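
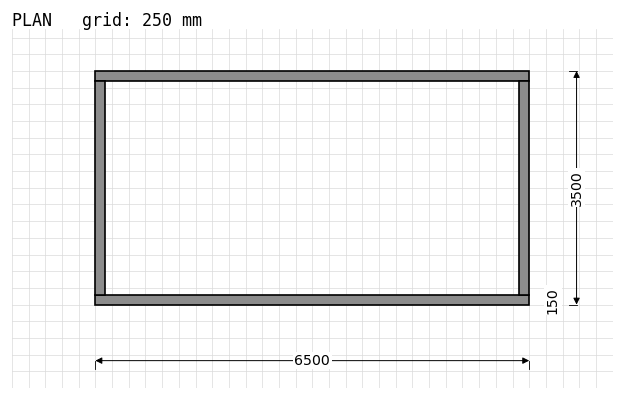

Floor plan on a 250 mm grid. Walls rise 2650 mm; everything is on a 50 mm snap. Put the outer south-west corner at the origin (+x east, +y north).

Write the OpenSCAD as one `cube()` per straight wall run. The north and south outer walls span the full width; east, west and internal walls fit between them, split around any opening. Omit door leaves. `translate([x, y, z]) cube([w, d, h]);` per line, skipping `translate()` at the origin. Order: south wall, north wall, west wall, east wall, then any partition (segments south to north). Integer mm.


cube([6500, 150, 2650]);
translate([0, 3350, 0]) cube([6500, 150, 2650]);
translate([0, 150, 0]) cube([150, 3200, 2650]);
translate([6350, 150, 0]) cube([150, 3200, 2650]);


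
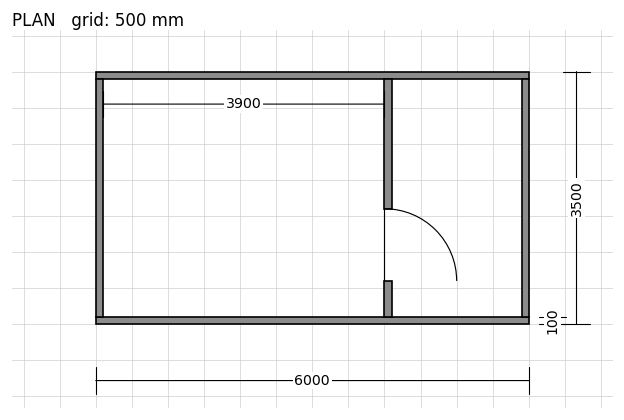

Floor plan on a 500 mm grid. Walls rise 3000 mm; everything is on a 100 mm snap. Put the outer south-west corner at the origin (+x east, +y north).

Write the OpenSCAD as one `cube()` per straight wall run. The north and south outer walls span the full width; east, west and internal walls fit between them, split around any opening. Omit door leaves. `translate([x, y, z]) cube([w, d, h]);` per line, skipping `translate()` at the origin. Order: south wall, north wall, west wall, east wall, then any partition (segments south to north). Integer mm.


cube([6000, 100, 3000]);
translate([0, 3400, 0]) cube([6000, 100, 3000]);
translate([0, 100, 0]) cube([100, 3300, 3000]);
translate([5900, 100, 0]) cube([100, 3300, 3000]);
translate([4000, 100, 0]) cube([100, 500, 3000]);
translate([4000, 1600, 0]) cube([100, 1800, 3000]);


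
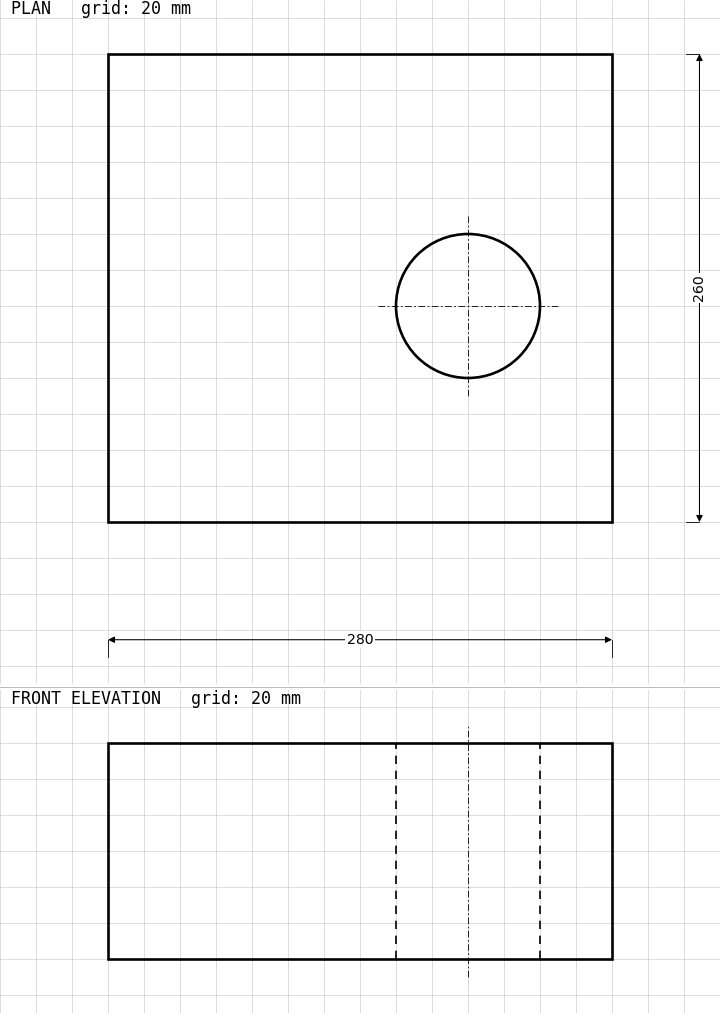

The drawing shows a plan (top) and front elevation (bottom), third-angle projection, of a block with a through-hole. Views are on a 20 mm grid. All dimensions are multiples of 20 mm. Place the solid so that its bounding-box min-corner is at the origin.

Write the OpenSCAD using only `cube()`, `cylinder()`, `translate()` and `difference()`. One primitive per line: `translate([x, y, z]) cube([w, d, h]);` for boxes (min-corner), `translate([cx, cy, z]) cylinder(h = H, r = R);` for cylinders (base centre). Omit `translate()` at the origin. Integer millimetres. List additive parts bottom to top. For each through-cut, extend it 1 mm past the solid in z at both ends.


difference() {
  cube([280, 260, 120]);
  translate([200, 120, -1]) cylinder(h = 122, r = 40);
}


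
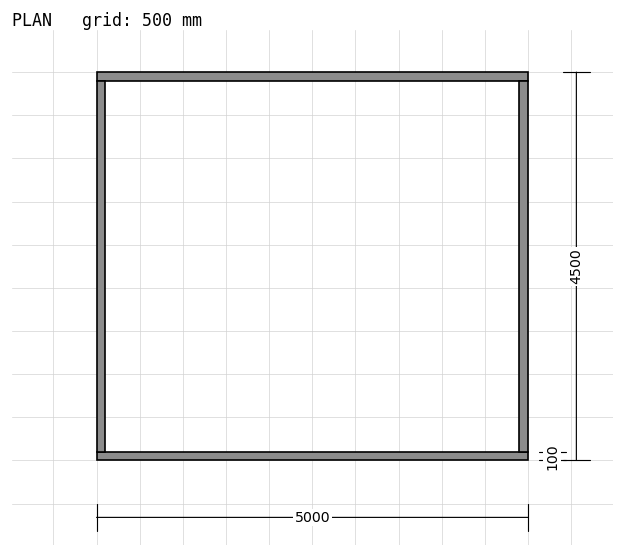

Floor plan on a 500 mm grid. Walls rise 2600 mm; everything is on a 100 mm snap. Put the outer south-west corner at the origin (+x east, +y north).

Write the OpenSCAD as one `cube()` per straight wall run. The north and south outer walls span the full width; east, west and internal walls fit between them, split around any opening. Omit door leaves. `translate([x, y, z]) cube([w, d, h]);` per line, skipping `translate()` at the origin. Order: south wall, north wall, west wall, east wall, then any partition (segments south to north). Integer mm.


cube([5000, 100, 2600]);
translate([0, 4400, 0]) cube([5000, 100, 2600]);
translate([0, 100, 0]) cube([100, 4300, 2600]);
translate([4900, 100, 0]) cube([100, 4300, 2600]);


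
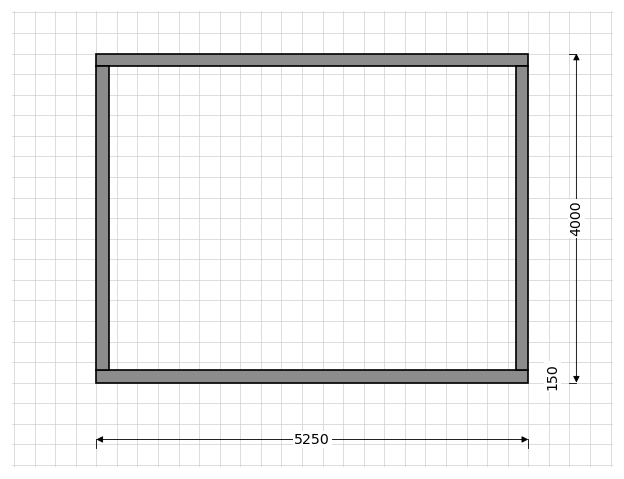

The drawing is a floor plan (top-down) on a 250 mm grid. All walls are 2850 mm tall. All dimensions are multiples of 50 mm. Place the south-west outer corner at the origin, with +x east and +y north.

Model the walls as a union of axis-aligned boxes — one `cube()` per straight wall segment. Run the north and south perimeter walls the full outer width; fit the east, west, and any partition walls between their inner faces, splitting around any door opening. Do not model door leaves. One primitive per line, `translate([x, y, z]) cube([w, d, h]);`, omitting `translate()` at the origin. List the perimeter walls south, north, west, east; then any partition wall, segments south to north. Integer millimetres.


cube([5250, 150, 2850]);
translate([0, 3850, 0]) cube([5250, 150, 2850]);
translate([0, 150, 0]) cube([150, 3700, 2850]);
translate([5100, 150, 0]) cube([150, 3700, 2850]);


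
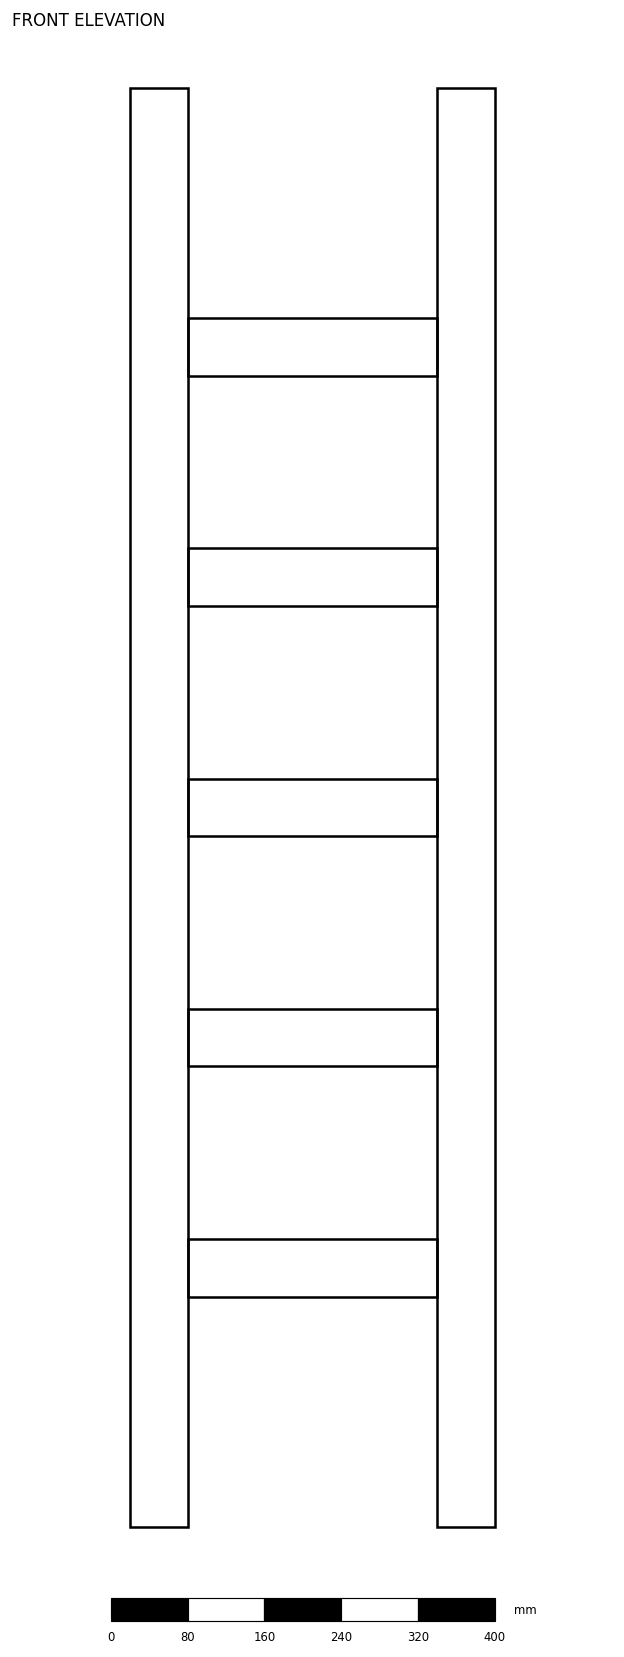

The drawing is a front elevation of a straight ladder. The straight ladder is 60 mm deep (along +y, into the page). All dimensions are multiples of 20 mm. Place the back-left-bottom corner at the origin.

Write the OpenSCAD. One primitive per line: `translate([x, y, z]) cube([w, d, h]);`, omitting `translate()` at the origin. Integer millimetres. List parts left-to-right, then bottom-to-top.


cube([60, 60, 1500]);
translate([60, 0, 240]) cube([260, 60, 60]);
translate([60, 0, 480]) cube([260, 60, 60]);
translate([60, 0, 720]) cube([260, 60, 60]);
translate([60, 0, 960]) cube([260, 60, 60]);
translate([60, 0, 1200]) cube([260, 60, 60]);
translate([320, 0, 0]) cube([60, 60, 1500]);


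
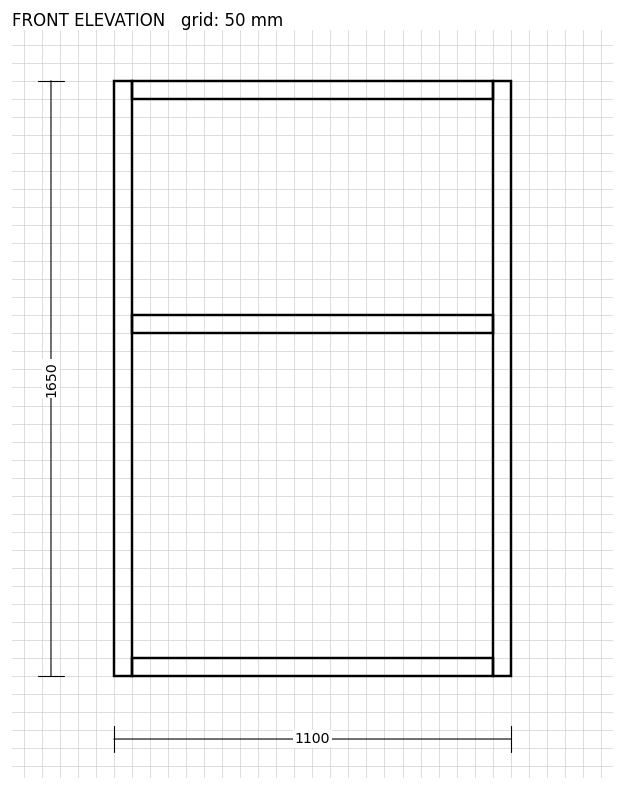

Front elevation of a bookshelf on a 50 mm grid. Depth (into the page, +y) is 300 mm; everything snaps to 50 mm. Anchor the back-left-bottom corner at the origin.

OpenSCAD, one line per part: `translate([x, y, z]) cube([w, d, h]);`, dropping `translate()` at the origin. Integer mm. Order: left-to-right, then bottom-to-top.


cube([50, 300, 1650]);
translate([50, 0, 0]) cube([1000, 300, 50]);
translate([50, 0, 950]) cube([1000, 300, 50]);
translate([50, 0, 1600]) cube([1000, 300, 50]);
translate([1050, 0, 0]) cube([50, 300, 1650]);


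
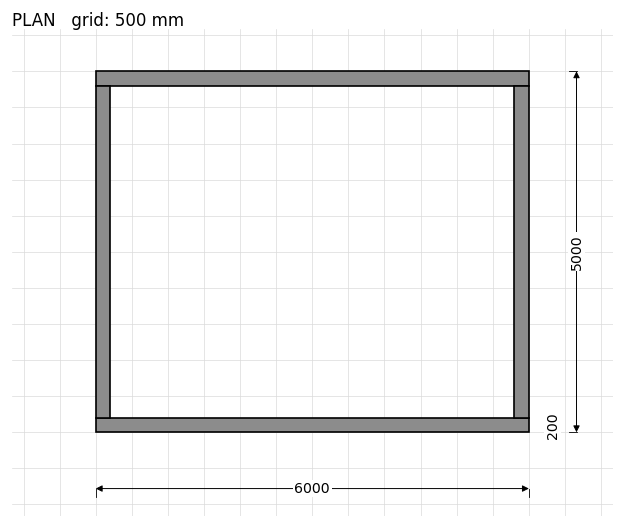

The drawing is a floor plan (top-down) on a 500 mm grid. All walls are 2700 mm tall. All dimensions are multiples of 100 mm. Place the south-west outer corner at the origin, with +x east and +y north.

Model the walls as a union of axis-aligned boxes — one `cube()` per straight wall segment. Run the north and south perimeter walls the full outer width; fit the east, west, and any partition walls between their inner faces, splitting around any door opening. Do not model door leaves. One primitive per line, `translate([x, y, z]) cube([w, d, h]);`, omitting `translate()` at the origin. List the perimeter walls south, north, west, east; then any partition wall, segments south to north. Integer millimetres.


cube([6000, 200, 2700]);
translate([0, 4800, 0]) cube([6000, 200, 2700]);
translate([0, 200, 0]) cube([200, 4600, 2700]);
translate([5800, 200, 0]) cube([200, 4600, 2700]);


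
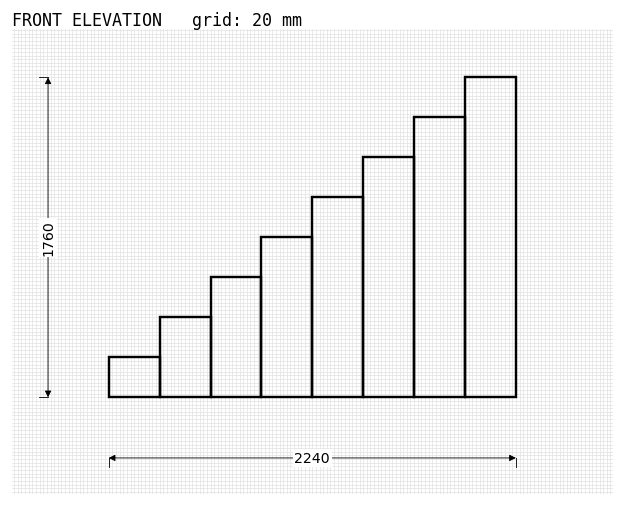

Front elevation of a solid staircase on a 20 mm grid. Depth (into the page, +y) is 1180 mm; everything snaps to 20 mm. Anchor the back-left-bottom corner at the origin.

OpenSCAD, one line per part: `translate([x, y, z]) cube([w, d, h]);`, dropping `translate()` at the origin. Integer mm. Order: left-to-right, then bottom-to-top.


cube([280, 1180, 220]);
translate([280, 0, 0]) cube([280, 1180, 440]);
translate([560, 0, 0]) cube([280, 1180, 660]);
translate([840, 0, 0]) cube([280, 1180, 880]);
translate([1120, 0, 0]) cube([280, 1180, 1100]);
translate([1400, 0, 0]) cube([280, 1180, 1320]);
translate([1680, 0, 0]) cube([280, 1180, 1540]);
translate([1960, 0, 0]) cube([280, 1180, 1760]);


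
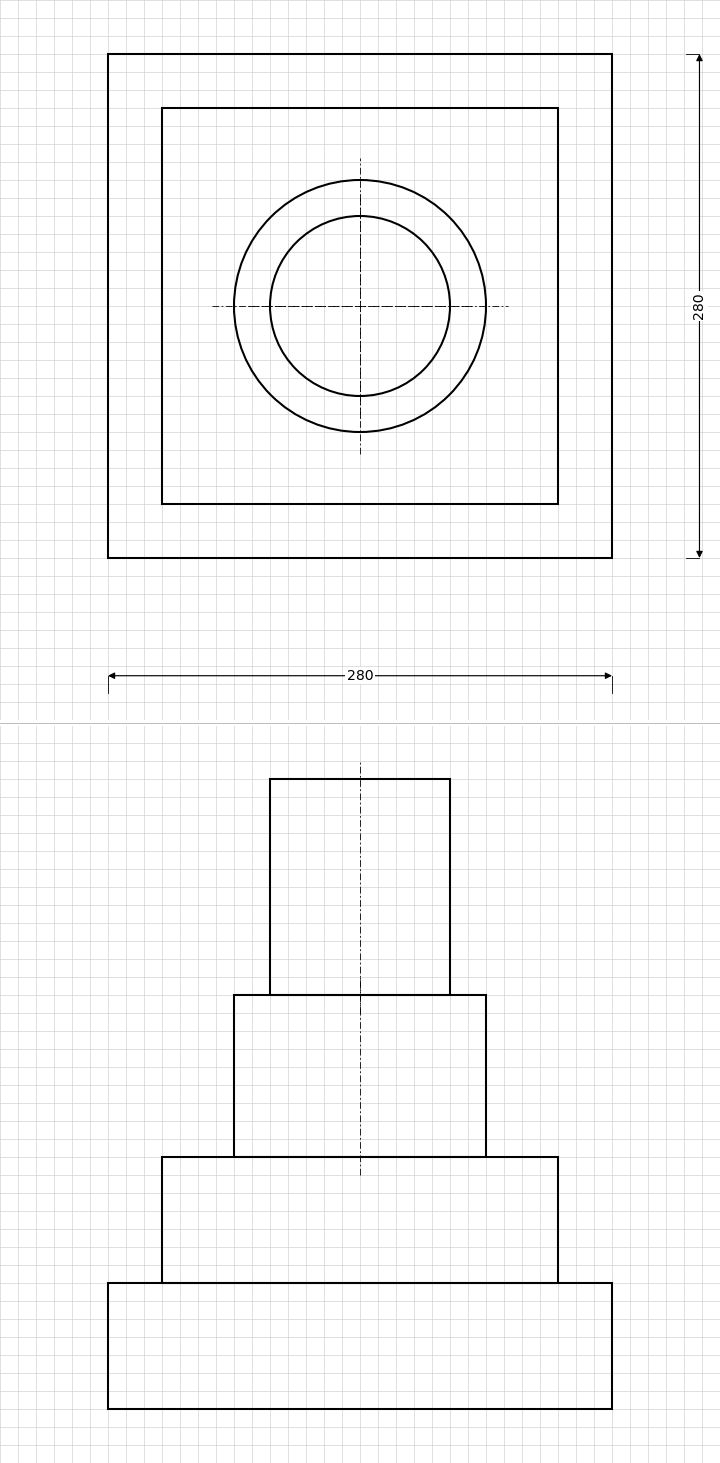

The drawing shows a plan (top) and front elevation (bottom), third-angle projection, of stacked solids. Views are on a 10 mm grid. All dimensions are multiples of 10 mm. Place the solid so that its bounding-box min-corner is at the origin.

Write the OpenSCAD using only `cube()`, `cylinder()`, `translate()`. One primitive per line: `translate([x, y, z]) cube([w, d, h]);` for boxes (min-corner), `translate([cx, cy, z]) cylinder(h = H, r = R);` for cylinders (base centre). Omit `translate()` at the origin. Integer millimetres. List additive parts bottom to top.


cube([280, 280, 70]);
translate([30, 30, 70]) cube([220, 220, 70]);
translate([140, 140, 140]) cylinder(h = 90, r = 70);
translate([140, 140, 230]) cylinder(h = 120, r = 50);


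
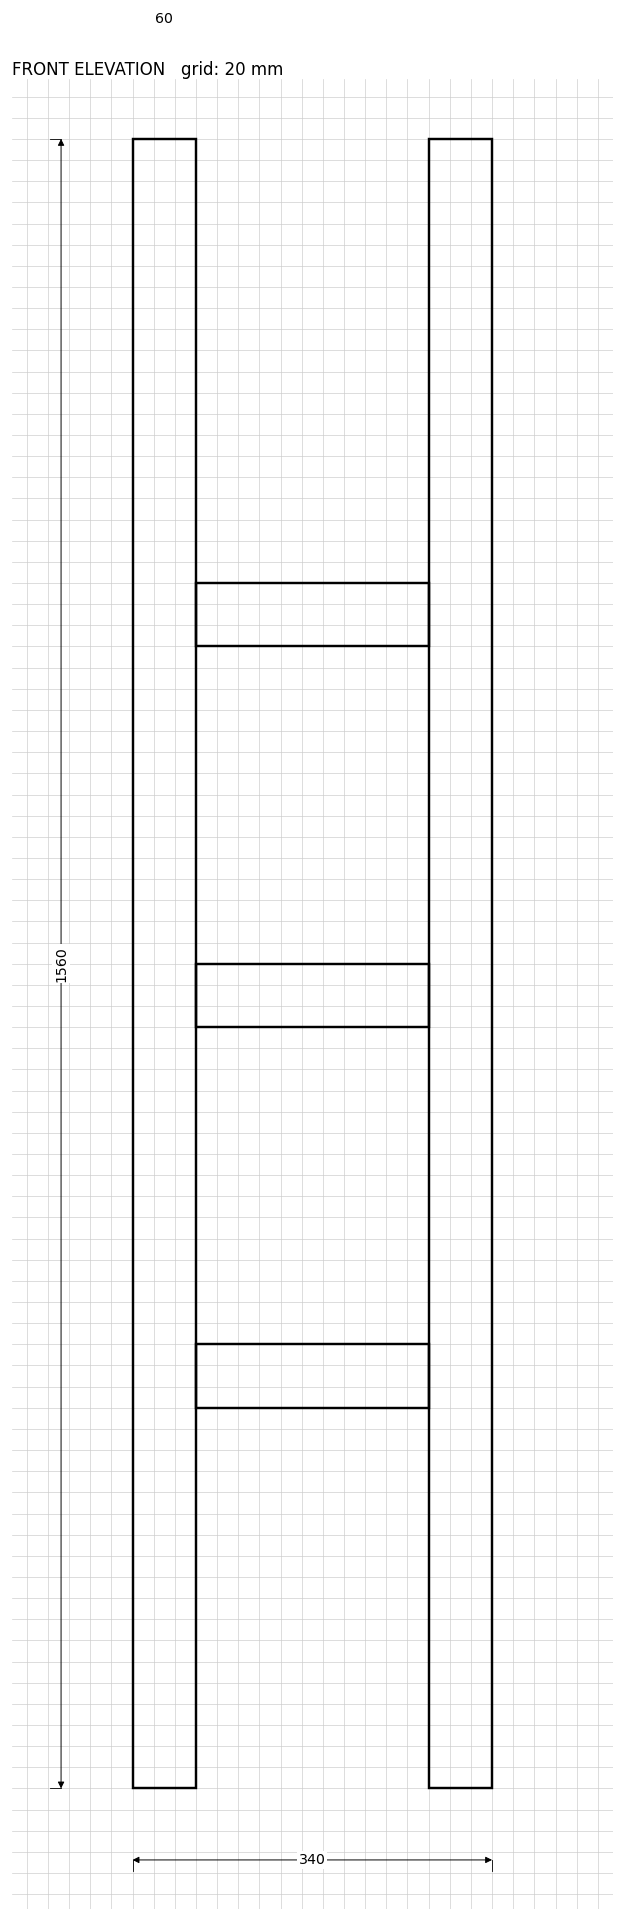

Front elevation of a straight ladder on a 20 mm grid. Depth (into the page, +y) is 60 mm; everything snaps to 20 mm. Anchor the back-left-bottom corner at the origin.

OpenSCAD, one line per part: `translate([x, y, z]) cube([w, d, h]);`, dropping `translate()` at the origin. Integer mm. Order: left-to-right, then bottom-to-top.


cube([60, 60, 1560]);
translate([60, 0, 360]) cube([220, 60, 60]);
translate([60, 0, 720]) cube([220, 60, 60]);
translate([60, 0, 1080]) cube([220, 60, 60]);
translate([280, 0, 0]) cube([60, 60, 1560]);


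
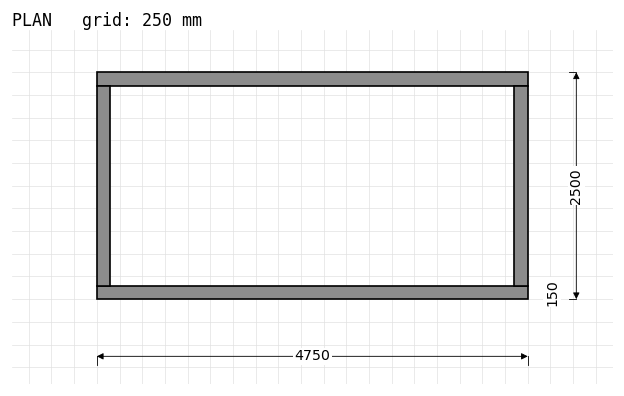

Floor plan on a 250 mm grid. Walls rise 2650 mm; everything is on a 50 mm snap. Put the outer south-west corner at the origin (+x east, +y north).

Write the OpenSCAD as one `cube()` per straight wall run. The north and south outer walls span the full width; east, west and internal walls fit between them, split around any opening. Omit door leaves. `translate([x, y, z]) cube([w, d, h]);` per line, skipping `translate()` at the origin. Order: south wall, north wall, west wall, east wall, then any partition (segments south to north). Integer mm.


cube([4750, 150, 2650]);
translate([0, 2350, 0]) cube([4750, 150, 2650]);
translate([0, 150, 0]) cube([150, 2200, 2650]);
translate([4600, 150, 0]) cube([150, 2200, 2650]);


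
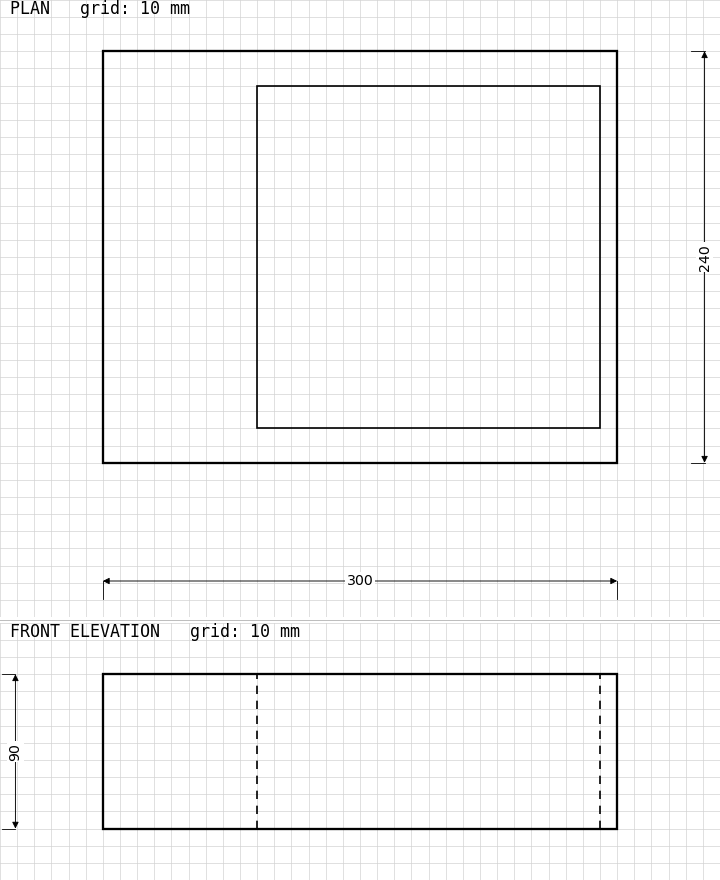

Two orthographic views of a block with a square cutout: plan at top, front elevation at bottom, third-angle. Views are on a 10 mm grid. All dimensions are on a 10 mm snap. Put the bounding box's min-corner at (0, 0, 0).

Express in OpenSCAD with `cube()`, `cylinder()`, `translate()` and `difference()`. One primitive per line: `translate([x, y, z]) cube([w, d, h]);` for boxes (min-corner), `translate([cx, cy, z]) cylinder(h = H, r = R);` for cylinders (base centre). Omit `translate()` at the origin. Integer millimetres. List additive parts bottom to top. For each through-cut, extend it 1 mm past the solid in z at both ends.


difference() {
  cube([300, 240, 90]);
  translate([90, 20, -1]) cube([200, 200, 92]);
}


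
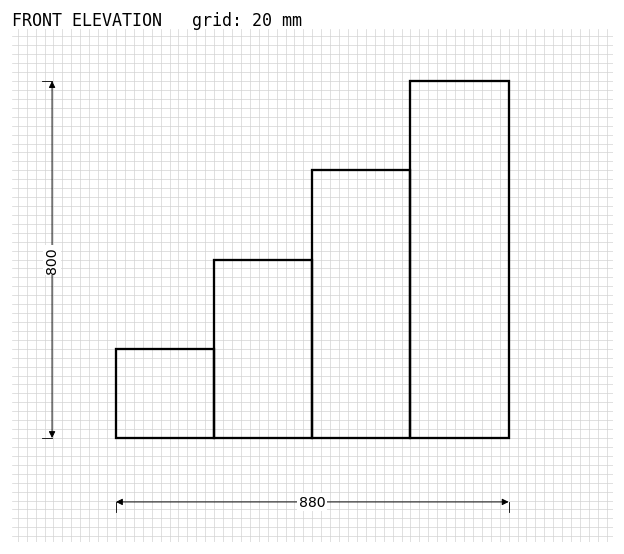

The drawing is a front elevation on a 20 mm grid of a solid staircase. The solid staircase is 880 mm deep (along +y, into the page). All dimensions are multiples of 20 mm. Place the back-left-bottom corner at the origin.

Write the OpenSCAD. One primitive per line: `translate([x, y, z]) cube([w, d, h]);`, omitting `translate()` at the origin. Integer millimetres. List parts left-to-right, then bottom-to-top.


cube([220, 880, 200]);
translate([220, 0, 0]) cube([220, 880, 400]);
translate([440, 0, 0]) cube([220, 880, 600]);
translate([660, 0, 0]) cube([220, 880, 800]);


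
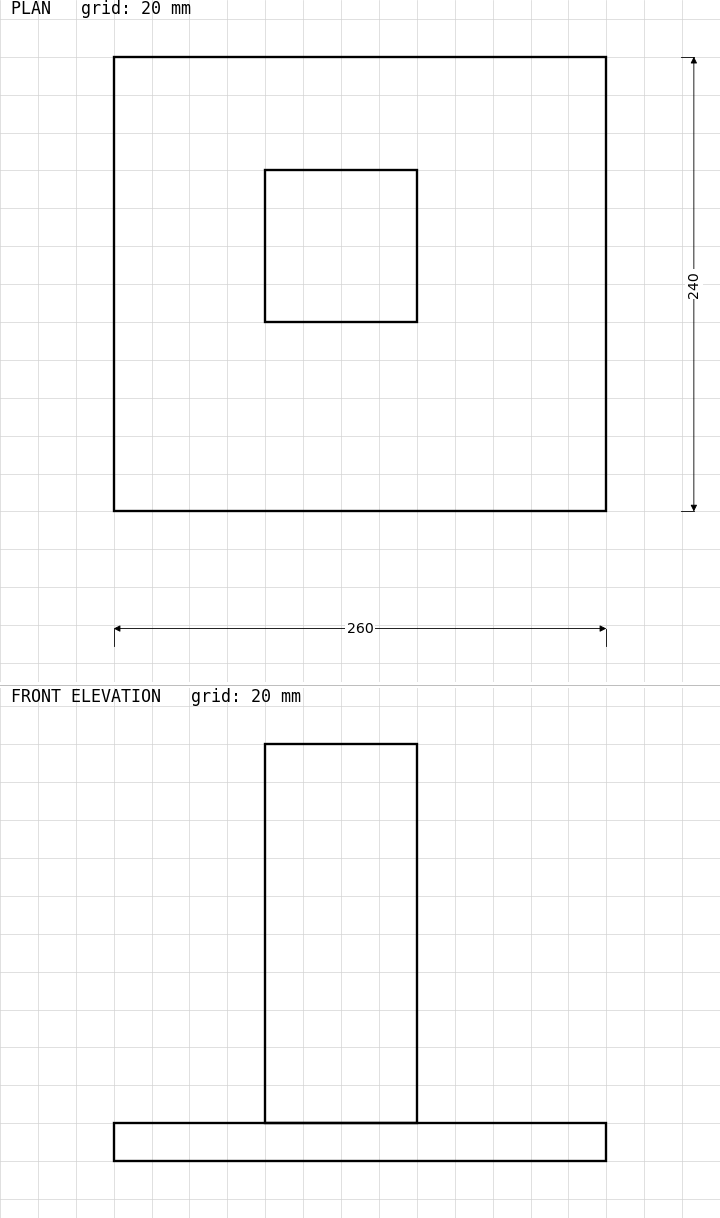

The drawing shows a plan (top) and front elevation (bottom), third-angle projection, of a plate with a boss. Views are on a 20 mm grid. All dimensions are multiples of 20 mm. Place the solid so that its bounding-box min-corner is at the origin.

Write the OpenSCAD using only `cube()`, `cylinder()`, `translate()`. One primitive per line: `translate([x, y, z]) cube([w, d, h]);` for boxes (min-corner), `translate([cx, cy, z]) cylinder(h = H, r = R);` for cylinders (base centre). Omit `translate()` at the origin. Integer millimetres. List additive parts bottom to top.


cube([260, 240, 20]);
translate([80, 100, 20]) cube([80, 80, 200]);


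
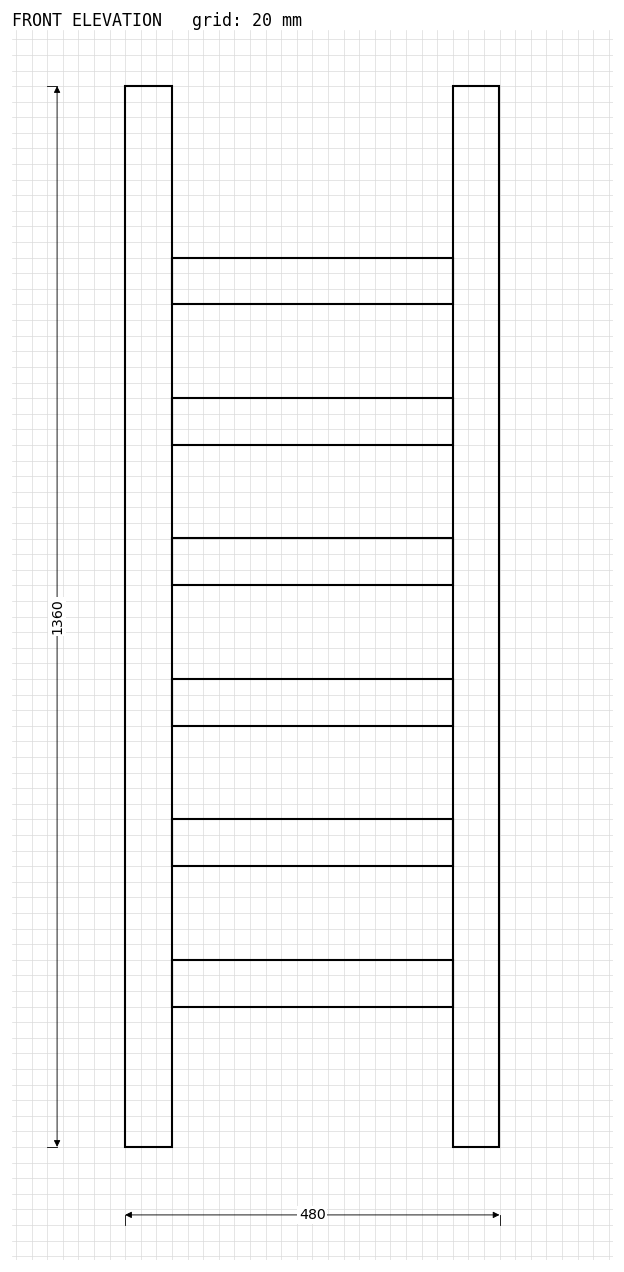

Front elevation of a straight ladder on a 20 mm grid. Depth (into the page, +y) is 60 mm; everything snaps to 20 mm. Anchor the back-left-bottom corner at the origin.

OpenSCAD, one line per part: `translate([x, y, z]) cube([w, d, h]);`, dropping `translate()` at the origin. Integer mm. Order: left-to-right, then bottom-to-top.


cube([60, 60, 1360]);
translate([60, 0, 180]) cube([360, 60, 60]);
translate([60, 0, 360]) cube([360, 60, 60]);
translate([60, 0, 540]) cube([360, 60, 60]);
translate([60, 0, 720]) cube([360, 60, 60]);
translate([60, 0, 900]) cube([360, 60, 60]);
translate([60, 0, 1080]) cube([360, 60, 60]);
translate([420, 0, 0]) cube([60, 60, 1360]);


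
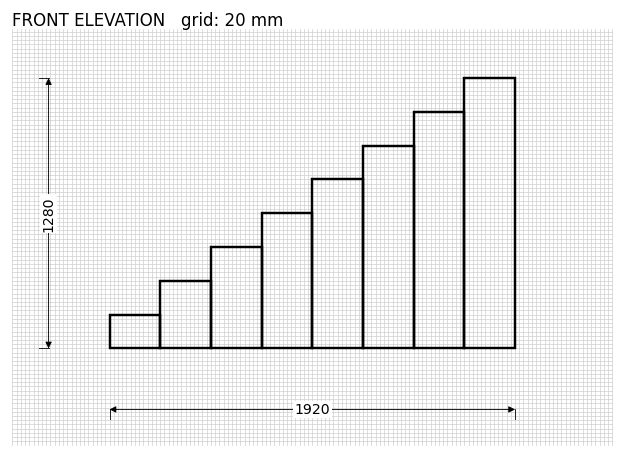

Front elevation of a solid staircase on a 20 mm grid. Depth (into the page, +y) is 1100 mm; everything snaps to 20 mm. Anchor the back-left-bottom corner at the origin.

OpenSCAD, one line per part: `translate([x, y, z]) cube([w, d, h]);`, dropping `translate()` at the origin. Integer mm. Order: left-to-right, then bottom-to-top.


cube([240, 1100, 160]);
translate([240, 0, 0]) cube([240, 1100, 320]);
translate([480, 0, 0]) cube([240, 1100, 480]);
translate([720, 0, 0]) cube([240, 1100, 640]);
translate([960, 0, 0]) cube([240, 1100, 800]);
translate([1200, 0, 0]) cube([240, 1100, 960]);
translate([1440, 0, 0]) cube([240, 1100, 1120]);
translate([1680, 0, 0]) cube([240, 1100, 1280]);


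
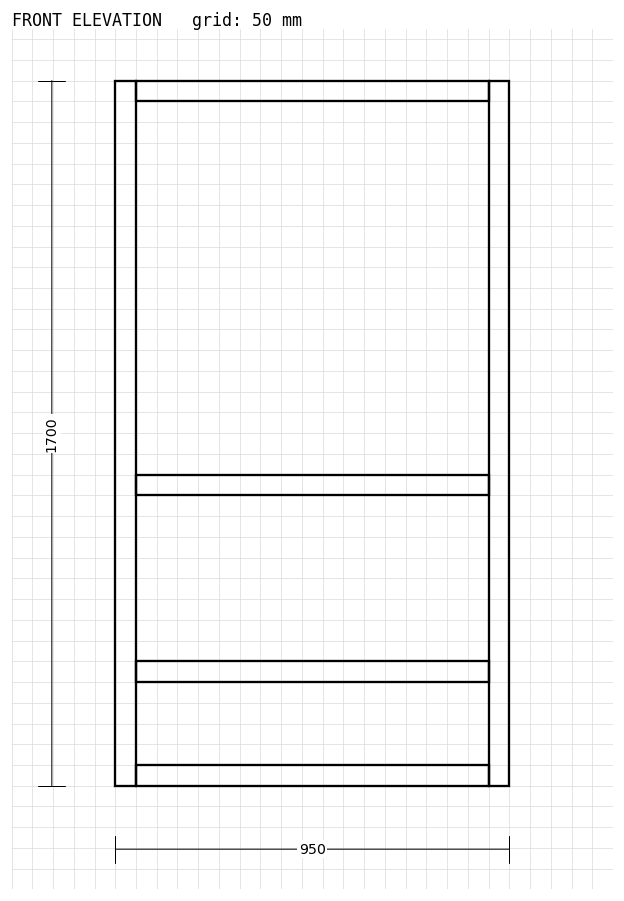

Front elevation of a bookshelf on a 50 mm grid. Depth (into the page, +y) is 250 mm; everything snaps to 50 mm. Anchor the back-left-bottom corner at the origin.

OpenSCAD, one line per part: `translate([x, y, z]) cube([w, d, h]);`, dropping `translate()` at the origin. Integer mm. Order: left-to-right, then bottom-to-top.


cube([50, 250, 1700]);
translate([50, 0, 0]) cube([850, 250, 50]);
translate([50, 0, 250]) cube([850, 250, 50]);
translate([50, 0, 700]) cube([850, 250, 50]);
translate([50, 0, 1650]) cube([850, 250, 50]);
translate([900, 0, 0]) cube([50, 250, 1700]);


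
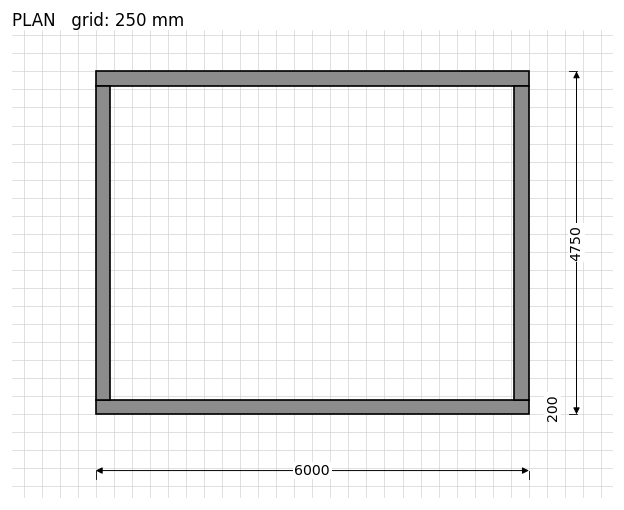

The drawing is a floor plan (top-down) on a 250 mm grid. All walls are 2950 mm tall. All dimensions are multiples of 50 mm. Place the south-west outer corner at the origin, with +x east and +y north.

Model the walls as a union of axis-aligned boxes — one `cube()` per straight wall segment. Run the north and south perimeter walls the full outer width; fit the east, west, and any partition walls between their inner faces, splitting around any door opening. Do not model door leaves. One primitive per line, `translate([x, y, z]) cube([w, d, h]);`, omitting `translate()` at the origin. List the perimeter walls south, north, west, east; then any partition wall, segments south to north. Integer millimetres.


cube([6000, 200, 2950]);
translate([0, 4550, 0]) cube([6000, 200, 2950]);
translate([0, 200, 0]) cube([200, 4350, 2950]);
translate([5800, 200, 0]) cube([200, 4350, 2950]);


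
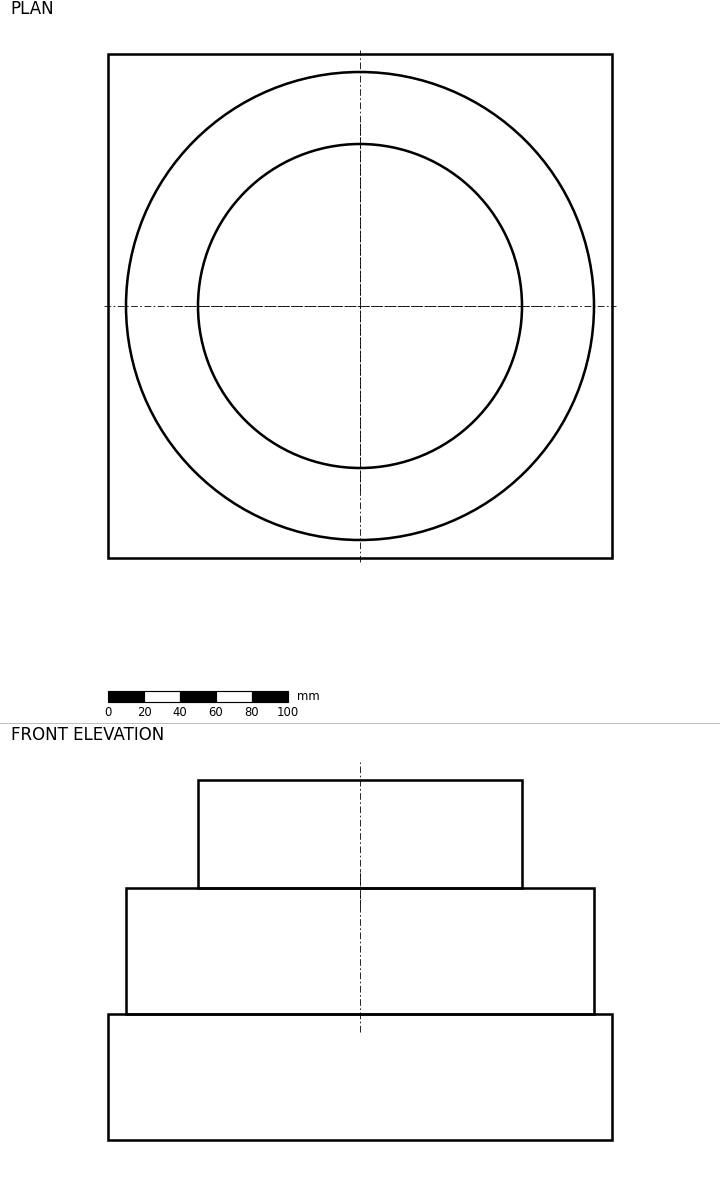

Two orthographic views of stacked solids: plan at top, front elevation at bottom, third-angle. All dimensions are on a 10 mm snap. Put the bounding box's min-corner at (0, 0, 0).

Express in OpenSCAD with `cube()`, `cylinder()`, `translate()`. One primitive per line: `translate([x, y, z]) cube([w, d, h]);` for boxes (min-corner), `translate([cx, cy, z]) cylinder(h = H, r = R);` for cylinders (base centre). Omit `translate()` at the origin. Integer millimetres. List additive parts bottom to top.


cube([280, 280, 70]);
translate([140, 140, 70]) cylinder(h = 70, r = 130);
translate([140, 140, 140]) cylinder(h = 60, r = 90);


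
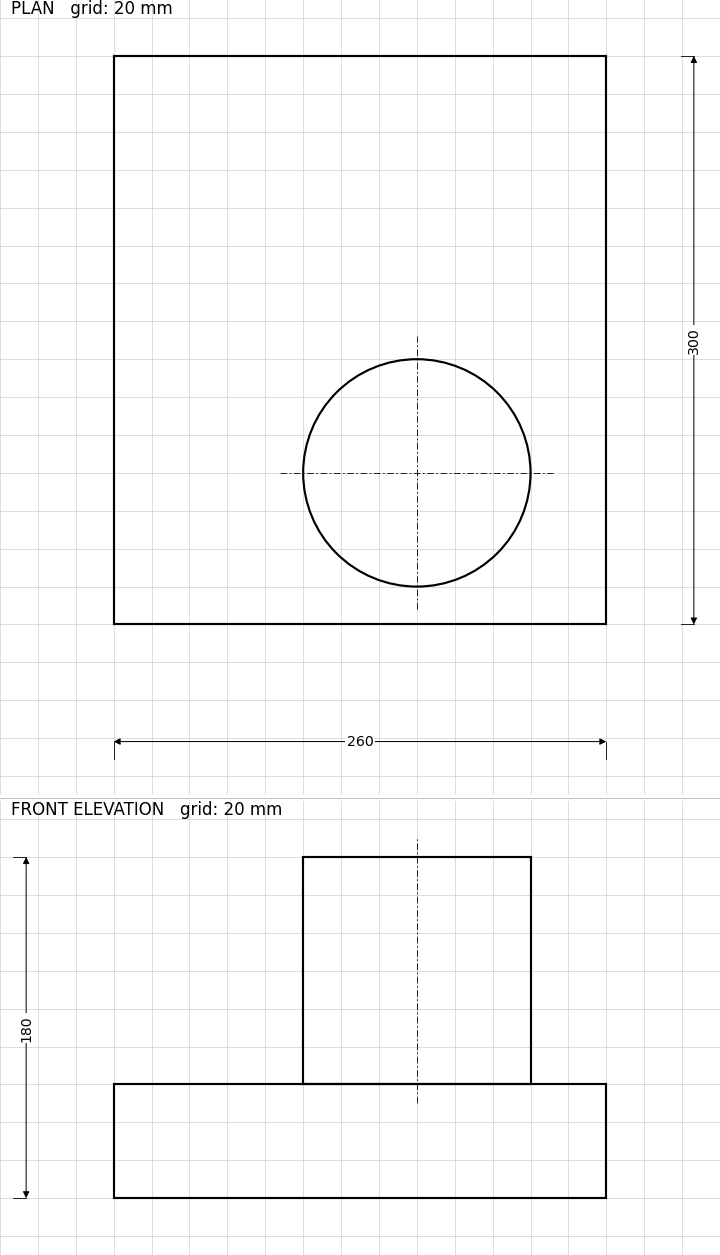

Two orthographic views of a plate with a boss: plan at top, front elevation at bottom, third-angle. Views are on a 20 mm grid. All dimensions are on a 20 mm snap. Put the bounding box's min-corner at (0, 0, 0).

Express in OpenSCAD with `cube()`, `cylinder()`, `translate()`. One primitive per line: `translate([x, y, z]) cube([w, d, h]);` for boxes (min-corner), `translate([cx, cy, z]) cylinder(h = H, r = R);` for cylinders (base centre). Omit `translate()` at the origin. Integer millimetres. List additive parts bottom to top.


cube([260, 300, 60]);
translate([160, 80, 60]) cylinder(h = 120, r = 60);


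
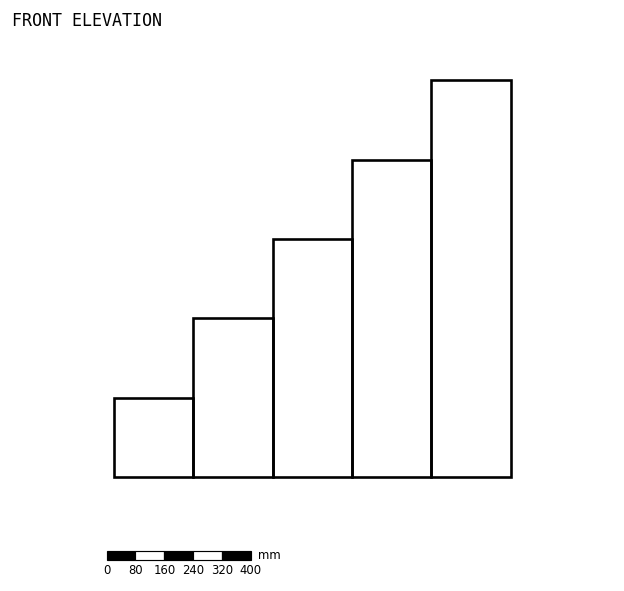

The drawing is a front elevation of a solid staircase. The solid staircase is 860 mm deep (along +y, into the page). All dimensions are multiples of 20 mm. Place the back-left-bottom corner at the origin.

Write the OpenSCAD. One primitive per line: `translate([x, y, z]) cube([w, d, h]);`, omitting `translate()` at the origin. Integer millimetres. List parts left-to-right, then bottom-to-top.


cube([220, 860, 220]);
translate([220, 0, 0]) cube([220, 860, 440]);
translate([440, 0, 0]) cube([220, 860, 660]);
translate([660, 0, 0]) cube([220, 860, 880]);
translate([880, 0, 0]) cube([220, 860, 1100]);


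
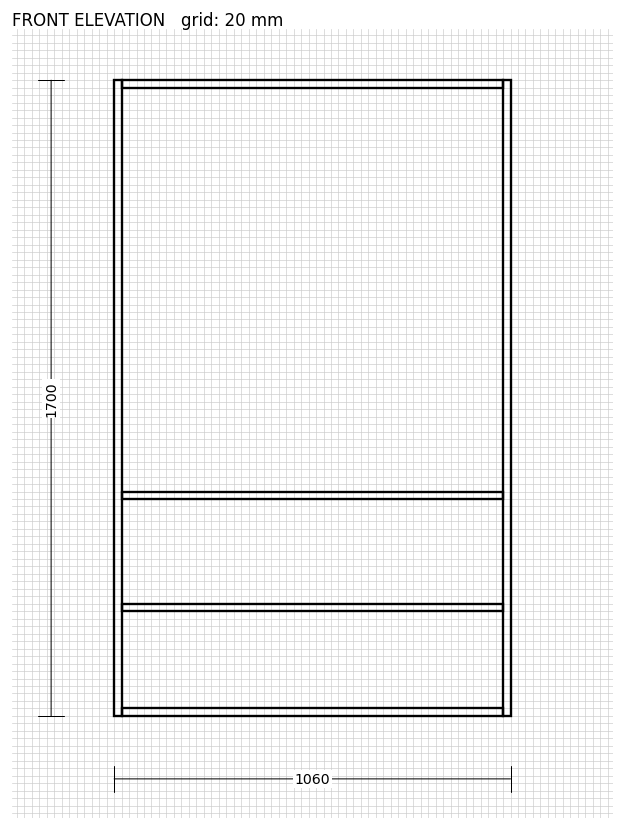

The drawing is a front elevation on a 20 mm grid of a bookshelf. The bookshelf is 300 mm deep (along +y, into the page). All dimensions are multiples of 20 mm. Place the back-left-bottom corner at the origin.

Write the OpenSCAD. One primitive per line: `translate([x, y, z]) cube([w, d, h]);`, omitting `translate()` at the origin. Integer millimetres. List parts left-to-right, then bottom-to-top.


cube([20, 300, 1700]);
translate([20, 0, 0]) cube([1020, 300, 20]);
translate([20, 0, 280]) cube([1020, 300, 20]);
translate([20, 0, 580]) cube([1020, 300, 20]);
translate([20, 0, 1680]) cube([1020, 300, 20]);
translate([1040, 0, 0]) cube([20, 300, 1700]);


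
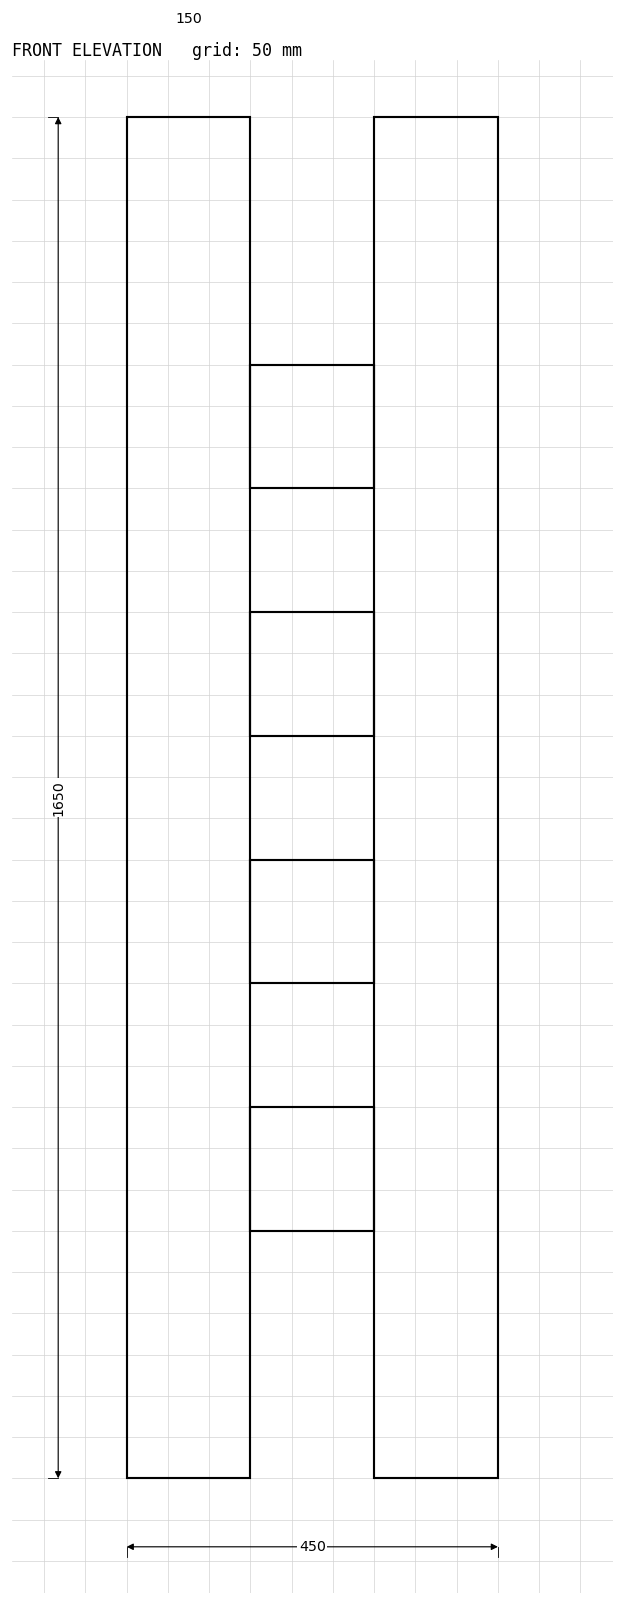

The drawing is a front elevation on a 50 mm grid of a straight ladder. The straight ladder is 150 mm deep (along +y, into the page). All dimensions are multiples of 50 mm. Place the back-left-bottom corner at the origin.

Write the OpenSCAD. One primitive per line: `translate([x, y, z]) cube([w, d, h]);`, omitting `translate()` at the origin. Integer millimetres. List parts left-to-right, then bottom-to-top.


cube([150, 150, 1650]);
translate([150, 0, 300]) cube([150, 150, 150]);
translate([150, 0, 600]) cube([150, 150, 150]);
translate([150, 0, 900]) cube([150, 150, 150]);
translate([150, 0, 1200]) cube([150, 150, 150]);
translate([300, 0, 0]) cube([150, 150, 1650]);


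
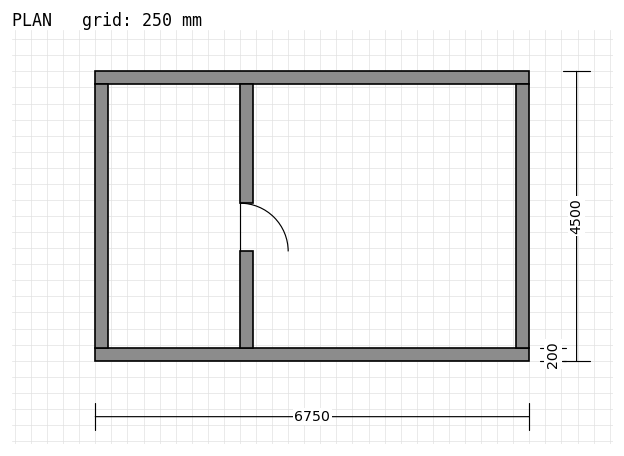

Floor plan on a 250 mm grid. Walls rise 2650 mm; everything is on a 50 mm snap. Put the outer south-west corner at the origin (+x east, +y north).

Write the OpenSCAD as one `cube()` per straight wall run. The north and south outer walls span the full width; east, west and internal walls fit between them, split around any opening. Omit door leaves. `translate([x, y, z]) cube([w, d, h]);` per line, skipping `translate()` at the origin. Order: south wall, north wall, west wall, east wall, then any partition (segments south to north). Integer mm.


cube([6750, 200, 2650]);
translate([0, 4300, 0]) cube([6750, 200, 2650]);
translate([0, 200, 0]) cube([200, 4100, 2650]);
translate([6550, 200, 0]) cube([200, 4100, 2650]);
translate([2250, 200, 0]) cube([200, 1500, 2650]);
translate([2250, 2450, 0]) cube([200, 1850, 2650]);


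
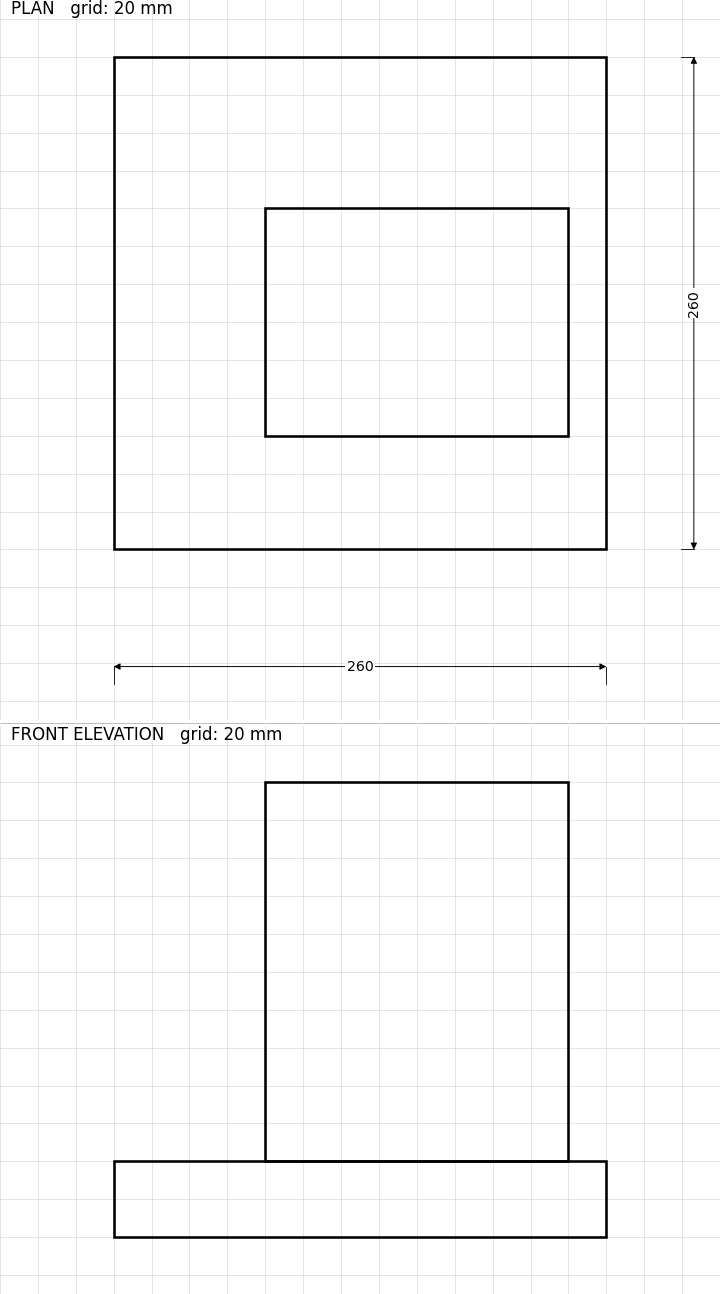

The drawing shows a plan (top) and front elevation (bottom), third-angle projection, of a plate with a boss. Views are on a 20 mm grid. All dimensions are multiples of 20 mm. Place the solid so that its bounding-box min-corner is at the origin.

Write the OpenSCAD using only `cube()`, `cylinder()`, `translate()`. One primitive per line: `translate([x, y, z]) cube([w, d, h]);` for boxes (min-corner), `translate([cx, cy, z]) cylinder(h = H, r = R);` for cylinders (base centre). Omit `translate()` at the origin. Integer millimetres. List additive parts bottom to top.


cube([260, 260, 40]);
translate([80, 60, 40]) cube([160, 120, 200]);


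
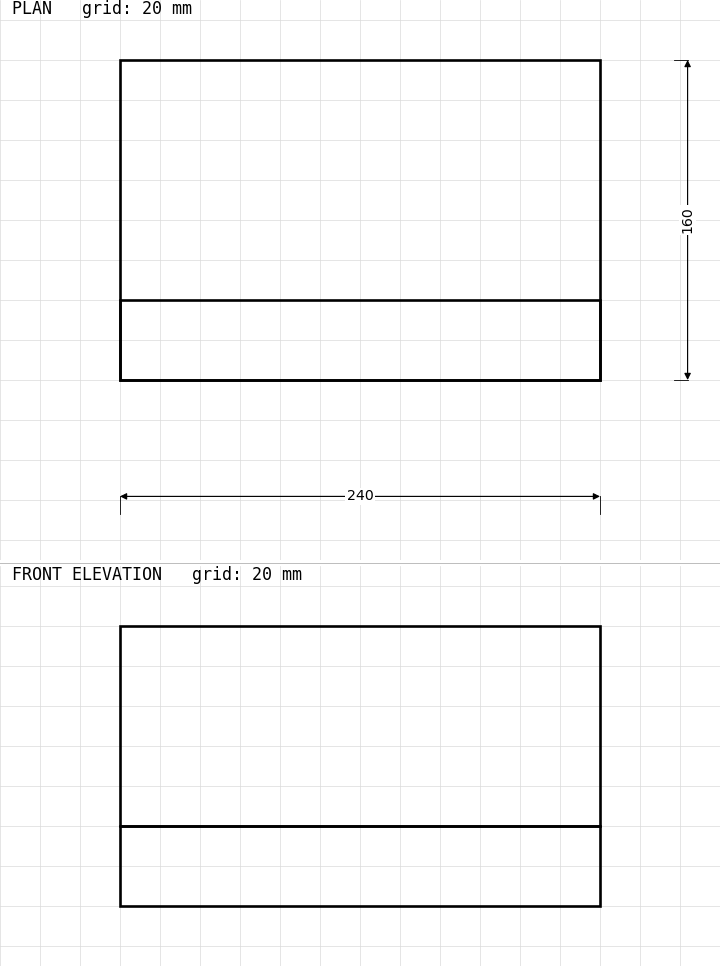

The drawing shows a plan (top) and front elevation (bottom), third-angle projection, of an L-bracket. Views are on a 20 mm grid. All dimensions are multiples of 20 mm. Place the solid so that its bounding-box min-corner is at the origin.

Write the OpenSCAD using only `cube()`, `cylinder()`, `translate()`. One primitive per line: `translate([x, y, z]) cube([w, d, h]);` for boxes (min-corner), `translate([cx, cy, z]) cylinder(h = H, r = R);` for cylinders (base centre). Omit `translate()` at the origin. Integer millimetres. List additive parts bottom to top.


cube([240, 160, 40]);
translate([0, 0, 40]) cube([240, 40, 100]);


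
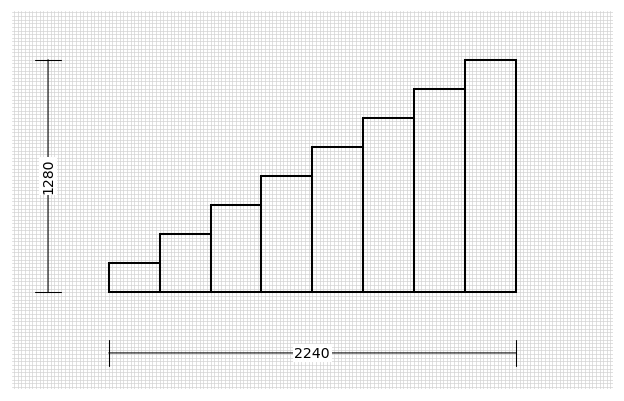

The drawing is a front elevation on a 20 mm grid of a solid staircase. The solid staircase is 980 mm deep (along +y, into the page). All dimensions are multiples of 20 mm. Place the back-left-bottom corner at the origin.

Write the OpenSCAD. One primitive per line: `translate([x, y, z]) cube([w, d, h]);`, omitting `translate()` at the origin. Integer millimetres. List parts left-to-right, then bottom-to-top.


cube([280, 980, 160]);
translate([280, 0, 0]) cube([280, 980, 320]);
translate([560, 0, 0]) cube([280, 980, 480]);
translate([840, 0, 0]) cube([280, 980, 640]);
translate([1120, 0, 0]) cube([280, 980, 800]);
translate([1400, 0, 0]) cube([280, 980, 960]);
translate([1680, 0, 0]) cube([280, 980, 1120]);
translate([1960, 0, 0]) cube([280, 980, 1280]);


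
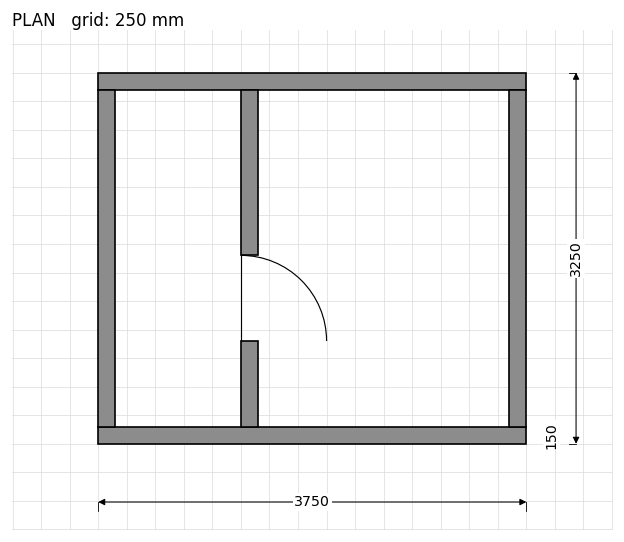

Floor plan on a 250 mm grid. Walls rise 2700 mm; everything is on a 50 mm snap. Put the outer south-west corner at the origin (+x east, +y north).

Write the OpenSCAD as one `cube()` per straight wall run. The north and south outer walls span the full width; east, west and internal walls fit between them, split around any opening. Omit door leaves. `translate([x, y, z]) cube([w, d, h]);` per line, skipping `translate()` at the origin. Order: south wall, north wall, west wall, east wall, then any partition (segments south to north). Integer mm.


cube([3750, 150, 2700]);
translate([0, 3100, 0]) cube([3750, 150, 2700]);
translate([0, 150, 0]) cube([150, 2950, 2700]);
translate([3600, 150, 0]) cube([150, 2950, 2700]);
translate([1250, 150, 0]) cube([150, 750, 2700]);
translate([1250, 1650, 0]) cube([150, 1450, 2700]);


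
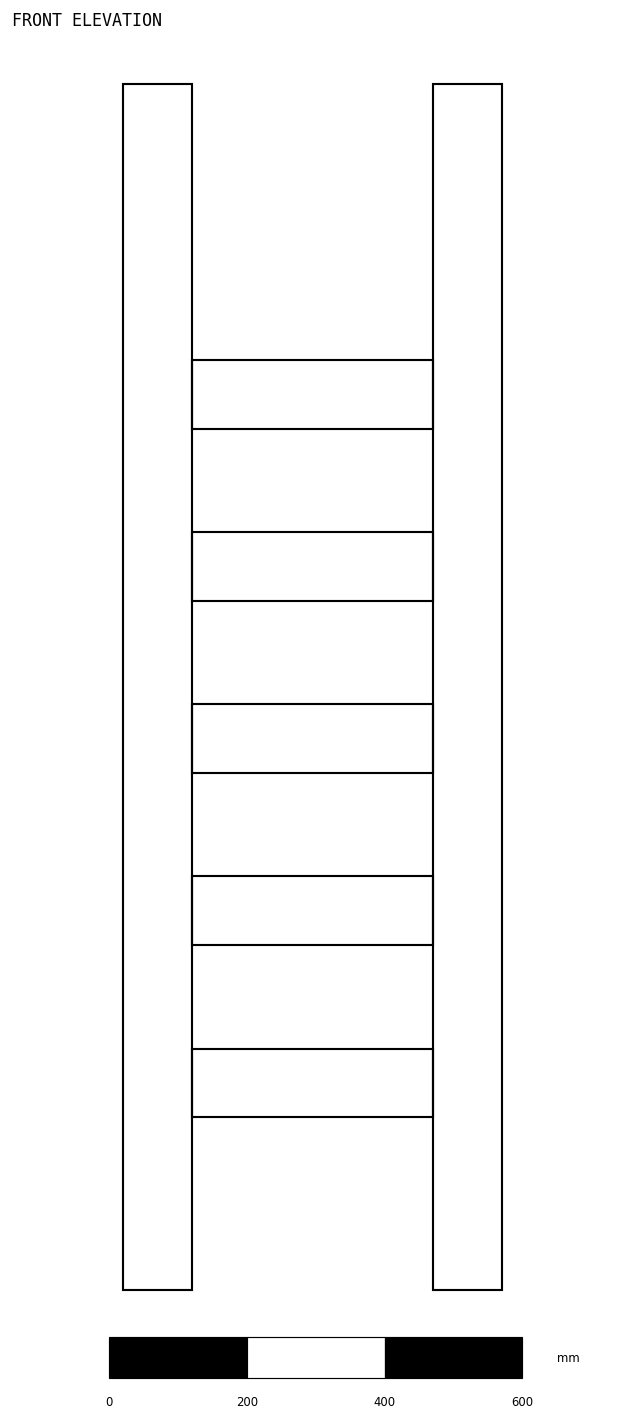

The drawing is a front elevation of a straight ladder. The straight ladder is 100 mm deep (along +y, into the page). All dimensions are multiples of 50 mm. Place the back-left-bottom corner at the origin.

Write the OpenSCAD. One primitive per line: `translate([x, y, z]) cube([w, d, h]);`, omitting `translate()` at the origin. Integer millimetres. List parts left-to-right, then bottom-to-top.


cube([100, 100, 1750]);
translate([100, 0, 250]) cube([350, 100, 100]);
translate([100, 0, 500]) cube([350, 100, 100]);
translate([100, 0, 750]) cube([350, 100, 100]);
translate([100, 0, 1000]) cube([350, 100, 100]);
translate([100, 0, 1250]) cube([350, 100, 100]);
translate([450, 0, 0]) cube([100, 100, 1750]);


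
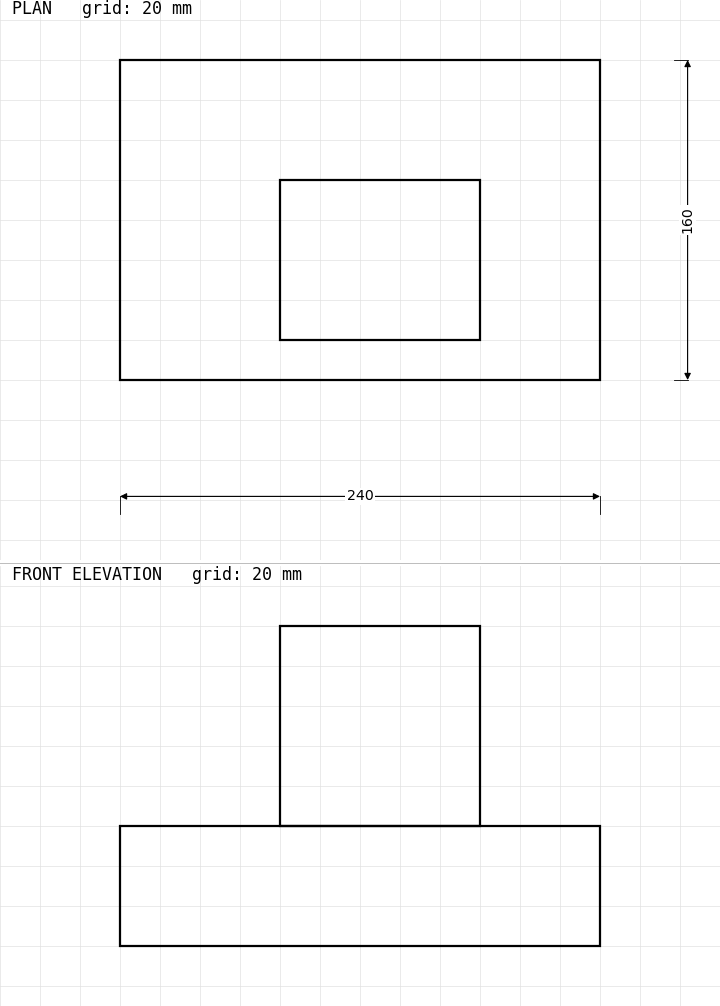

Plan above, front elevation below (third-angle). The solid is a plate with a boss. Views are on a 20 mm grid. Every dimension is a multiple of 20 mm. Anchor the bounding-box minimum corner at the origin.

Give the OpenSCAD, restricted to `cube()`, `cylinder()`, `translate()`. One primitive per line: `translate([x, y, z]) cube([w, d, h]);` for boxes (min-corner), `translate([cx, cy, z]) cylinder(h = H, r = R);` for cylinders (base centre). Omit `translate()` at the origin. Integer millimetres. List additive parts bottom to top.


cube([240, 160, 60]);
translate([80, 20, 60]) cube([100, 80, 100]);


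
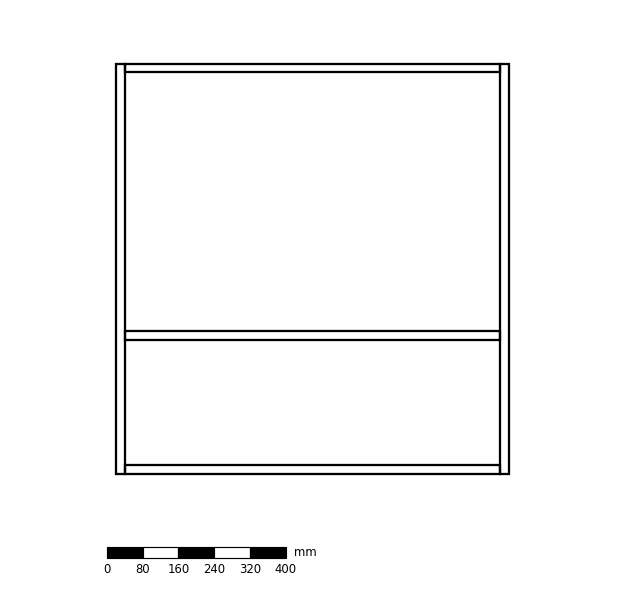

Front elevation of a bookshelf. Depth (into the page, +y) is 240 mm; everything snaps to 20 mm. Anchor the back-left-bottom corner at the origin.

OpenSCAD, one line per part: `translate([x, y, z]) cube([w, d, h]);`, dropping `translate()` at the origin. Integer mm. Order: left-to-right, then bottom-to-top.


cube([20, 240, 920]);
translate([20, 0, 0]) cube([840, 240, 20]);
translate([20, 0, 300]) cube([840, 240, 20]);
translate([20, 0, 900]) cube([840, 240, 20]);
translate([860, 0, 0]) cube([20, 240, 920]);


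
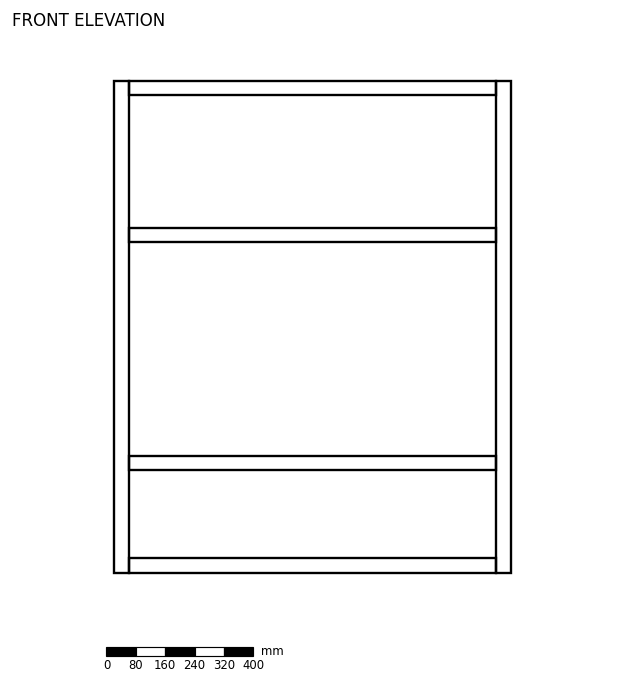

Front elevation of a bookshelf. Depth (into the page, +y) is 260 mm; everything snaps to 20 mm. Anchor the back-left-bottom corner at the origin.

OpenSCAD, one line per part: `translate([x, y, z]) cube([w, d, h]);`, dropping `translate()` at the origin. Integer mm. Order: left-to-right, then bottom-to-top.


cube([40, 260, 1340]);
translate([40, 0, 0]) cube([1000, 260, 40]);
translate([40, 0, 280]) cube([1000, 260, 40]);
translate([40, 0, 900]) cube([1000, 260, 40]);
translate([40, 0, 1300]) cube([1000, 260, 40]);
translate([1040, 0, 0]) cube([40, 260, 1340]);


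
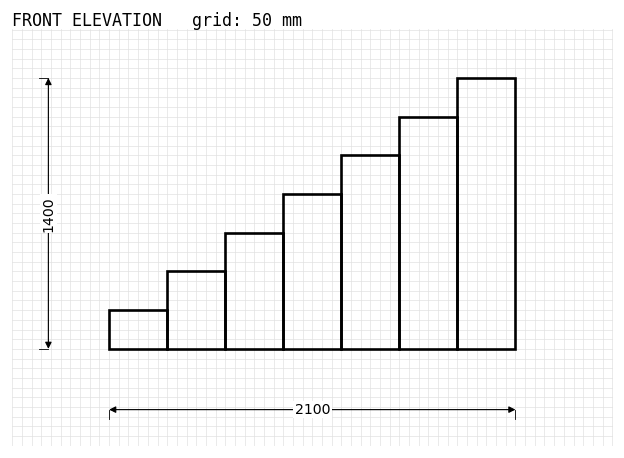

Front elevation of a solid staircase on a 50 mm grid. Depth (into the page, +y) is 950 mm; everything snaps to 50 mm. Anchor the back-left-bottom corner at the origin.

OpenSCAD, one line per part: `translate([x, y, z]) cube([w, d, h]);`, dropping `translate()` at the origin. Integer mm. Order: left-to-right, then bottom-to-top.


cube([300, 950, 200]);
translate([300, 0, 0]) cube([300, 950, 400]);
translate([600, 0, 0]) cube([300, 950, 600]);
translate([900, 0, 0]) cube([300, 950, 800]);
translate([1200, 0, 0]) cube([300, 950, 1000]);
translate([1500, 0, 0]) cube([300, 950, 1200]);
translate([1800, 0, 0]) cube([300, 950, 1400]);


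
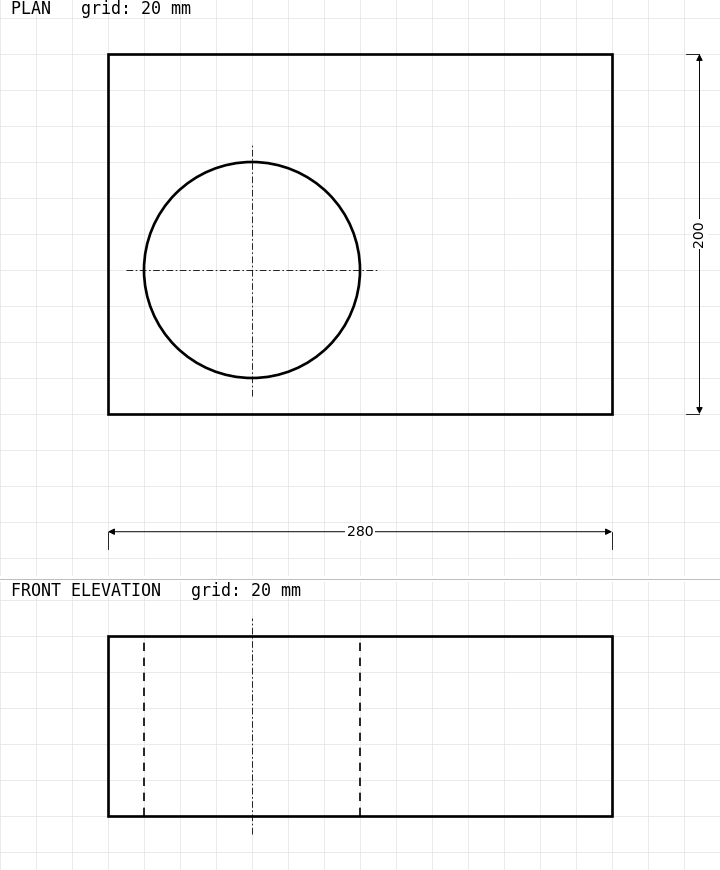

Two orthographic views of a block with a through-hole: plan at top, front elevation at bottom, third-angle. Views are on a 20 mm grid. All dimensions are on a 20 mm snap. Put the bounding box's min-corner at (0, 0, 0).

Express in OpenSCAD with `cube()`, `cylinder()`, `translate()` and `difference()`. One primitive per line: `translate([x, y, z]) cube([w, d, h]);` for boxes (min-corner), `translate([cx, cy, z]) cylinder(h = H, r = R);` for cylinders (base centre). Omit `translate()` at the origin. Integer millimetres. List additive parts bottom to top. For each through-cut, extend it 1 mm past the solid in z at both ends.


difference() {
  cube([280, 200, 100]);
  translate([80, 80, -1]) cylinder(h = 102, r = 60);
}


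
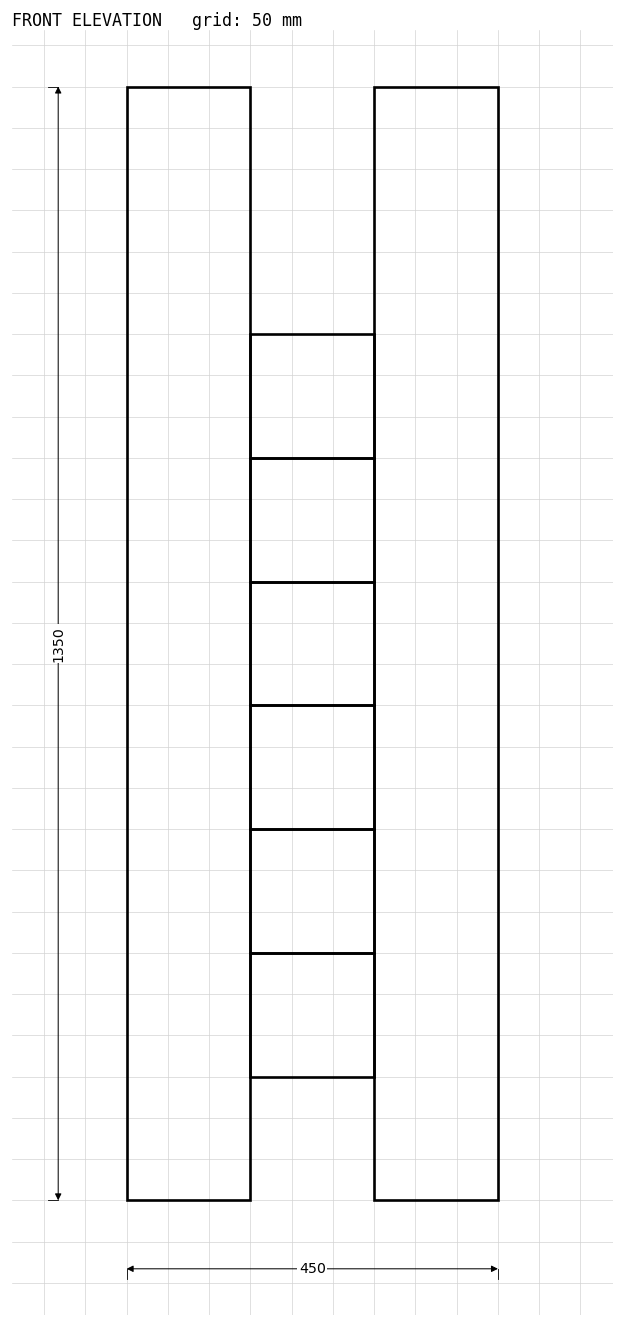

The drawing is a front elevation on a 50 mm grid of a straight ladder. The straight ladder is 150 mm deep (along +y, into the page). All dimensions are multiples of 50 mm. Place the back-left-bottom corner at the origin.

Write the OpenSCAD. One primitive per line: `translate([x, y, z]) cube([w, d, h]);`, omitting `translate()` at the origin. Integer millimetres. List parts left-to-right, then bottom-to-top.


cube([150, 150, 1350]);
translate([150, 0, 150]) cube([150, 150, 150]);
translate([150, 0, 300]) cube([150, 150, 150]);
translate([150, 0, 450]) cube([150, 150, 150]);
translate([150, 0, 600]) cube([150, 150, 150]);
translate([150, 0, 750]) cube([150, 150, 150]);
translate([150, 0, 900]) cube([150, 150, 150]);
translate([300, 0, 0]) cube([150, 150, 1350]);


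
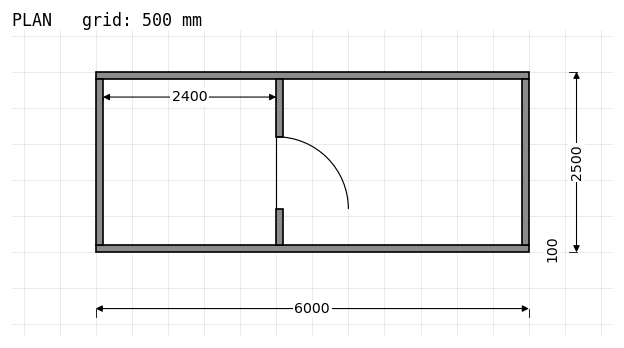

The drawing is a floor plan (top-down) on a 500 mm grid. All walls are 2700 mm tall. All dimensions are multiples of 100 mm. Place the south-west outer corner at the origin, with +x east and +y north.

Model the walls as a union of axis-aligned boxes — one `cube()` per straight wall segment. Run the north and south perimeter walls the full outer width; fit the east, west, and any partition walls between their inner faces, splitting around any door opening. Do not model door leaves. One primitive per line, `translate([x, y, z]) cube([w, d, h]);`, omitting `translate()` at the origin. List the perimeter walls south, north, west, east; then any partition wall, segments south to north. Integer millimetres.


cube([6000, 100, 2700]);
translate([0, 2400, 0]) cube([6000, 100, 2700]);
translate([0, 100, 0]) cube([100, 2300, 2700]);
translate([5900, 100, 0]) cube([100, 2300, 2700]);
translate([2500, 100, 0]) cube([100, 500, 2700]);
translate([2500, 1600, 0]) cube([100, 800, 2700]);


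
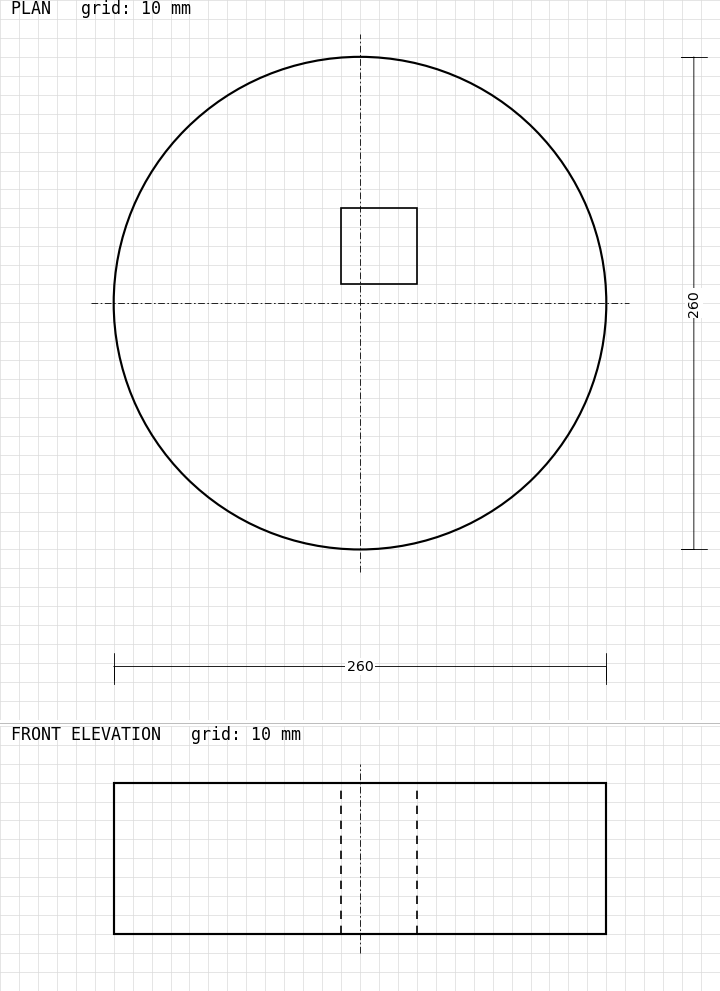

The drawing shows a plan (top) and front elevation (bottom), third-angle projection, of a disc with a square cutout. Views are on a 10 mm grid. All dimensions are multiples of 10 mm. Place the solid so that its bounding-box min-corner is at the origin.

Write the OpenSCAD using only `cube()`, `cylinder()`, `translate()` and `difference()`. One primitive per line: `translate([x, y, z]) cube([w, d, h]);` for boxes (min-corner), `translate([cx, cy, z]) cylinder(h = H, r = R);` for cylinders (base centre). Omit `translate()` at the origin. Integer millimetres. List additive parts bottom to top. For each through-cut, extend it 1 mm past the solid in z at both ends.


difference() {
  translate([130, 130, 0]) cylinder(h = 80, r = 130);
  translate([120, 140, -1]) cube([40, 40, 82]);
}
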